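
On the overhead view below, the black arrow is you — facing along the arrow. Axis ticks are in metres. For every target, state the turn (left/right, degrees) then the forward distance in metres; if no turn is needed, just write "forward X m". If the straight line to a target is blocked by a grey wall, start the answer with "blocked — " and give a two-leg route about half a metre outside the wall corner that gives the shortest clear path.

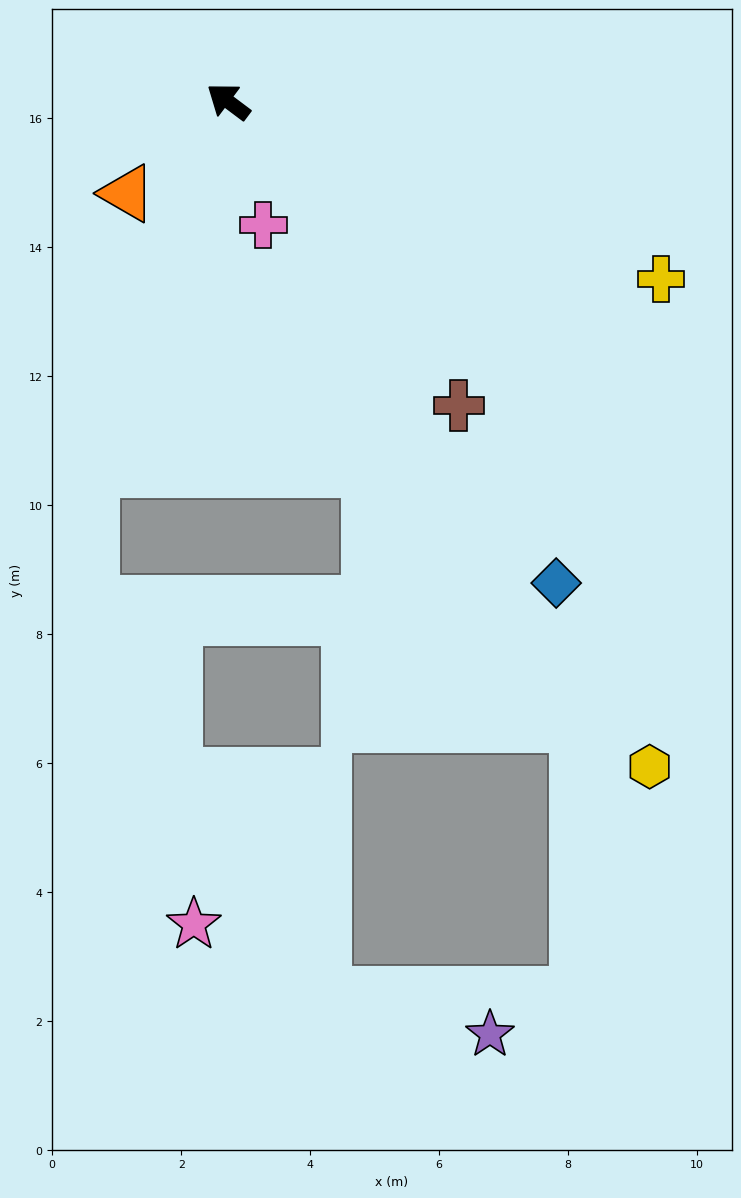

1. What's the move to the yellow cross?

turn right 165°, forward 7.2 m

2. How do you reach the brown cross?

turn left 164°, forward 5.9 m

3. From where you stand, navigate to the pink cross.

turn left 143°, forward 2.0 m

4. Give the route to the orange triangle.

turn left 79°, forward 2.1 m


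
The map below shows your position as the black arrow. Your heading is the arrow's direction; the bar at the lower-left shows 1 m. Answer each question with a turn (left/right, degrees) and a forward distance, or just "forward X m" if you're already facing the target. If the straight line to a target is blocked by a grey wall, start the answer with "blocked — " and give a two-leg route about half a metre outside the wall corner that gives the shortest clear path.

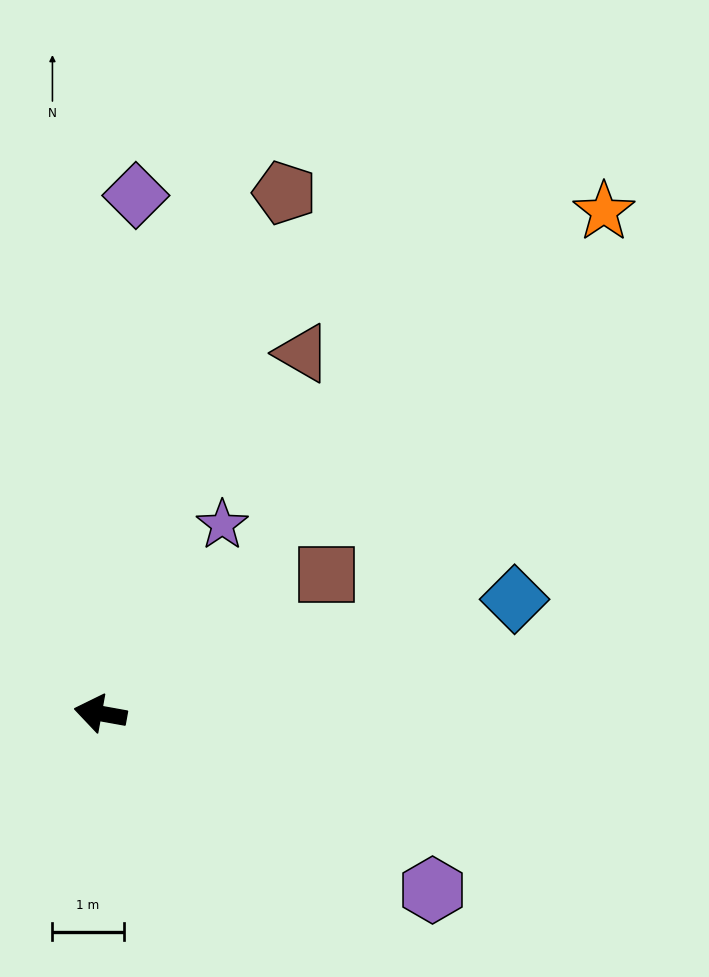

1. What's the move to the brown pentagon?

turn right 99°, forward 7.7 m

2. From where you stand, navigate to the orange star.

turn right 125°, forward 10.0 m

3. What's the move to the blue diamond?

turn right 154°, forward 6.0 m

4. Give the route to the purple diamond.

turn right 84°, forward 7.3 m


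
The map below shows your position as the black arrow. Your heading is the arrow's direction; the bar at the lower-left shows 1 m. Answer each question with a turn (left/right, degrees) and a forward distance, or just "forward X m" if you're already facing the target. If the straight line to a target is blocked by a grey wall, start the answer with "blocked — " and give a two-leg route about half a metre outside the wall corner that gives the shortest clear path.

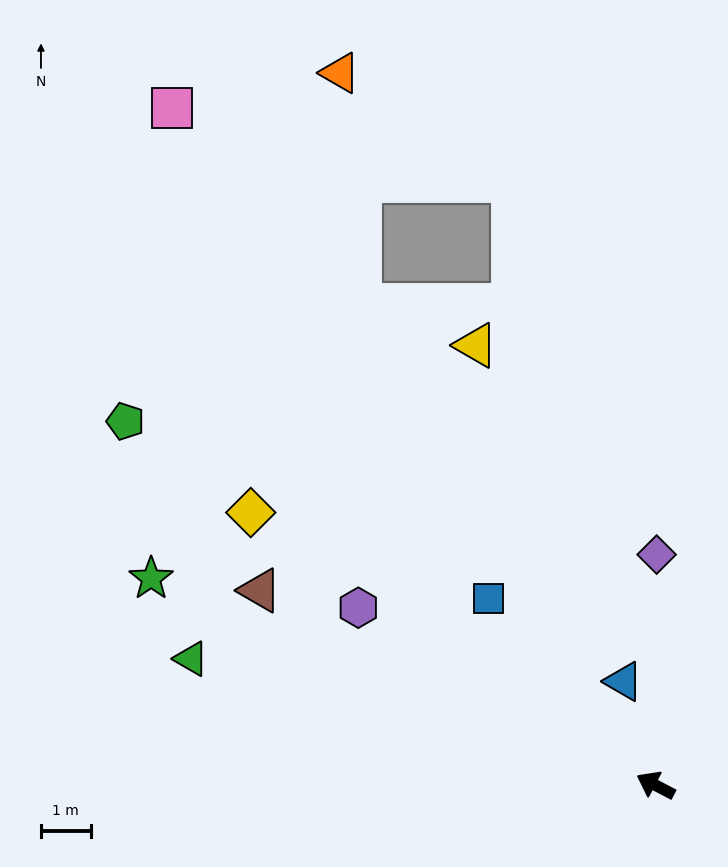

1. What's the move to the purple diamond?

turn right 63°, forward 4.6 m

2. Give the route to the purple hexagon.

turn right 3°, forward 7.0 m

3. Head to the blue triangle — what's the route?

turn right 45°, forward 2.2 m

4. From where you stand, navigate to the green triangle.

turn left 12°, forward 9.7 m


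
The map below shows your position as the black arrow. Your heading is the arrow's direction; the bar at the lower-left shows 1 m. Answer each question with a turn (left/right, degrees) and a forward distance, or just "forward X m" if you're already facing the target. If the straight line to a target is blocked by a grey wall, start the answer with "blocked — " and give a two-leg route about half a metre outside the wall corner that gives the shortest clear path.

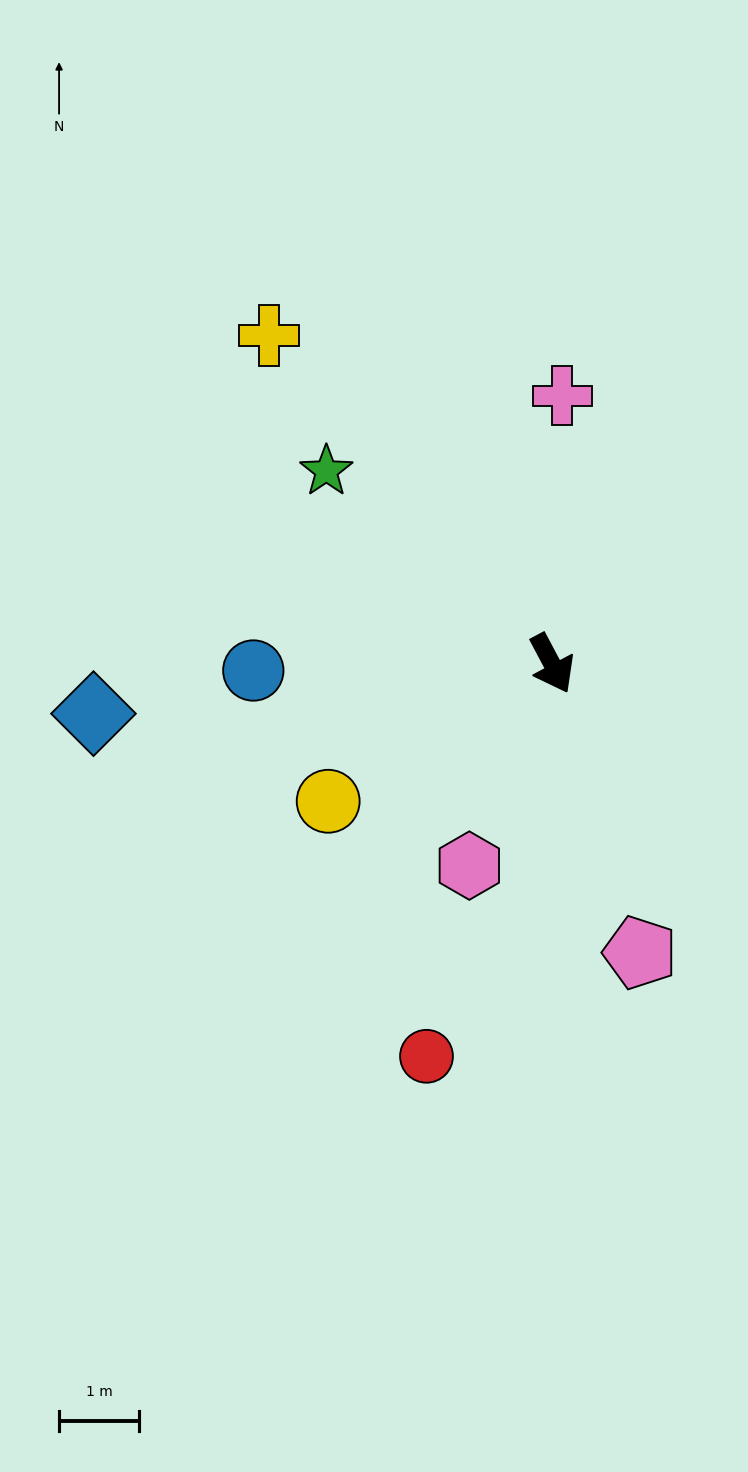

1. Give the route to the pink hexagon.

turn right 50°, forward 2.7 m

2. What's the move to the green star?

turn right 158°, forward 3.7 m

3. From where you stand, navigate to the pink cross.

turn left 150°, forward 3.4 m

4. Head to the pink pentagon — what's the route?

turn right 11°, forward 3.8 m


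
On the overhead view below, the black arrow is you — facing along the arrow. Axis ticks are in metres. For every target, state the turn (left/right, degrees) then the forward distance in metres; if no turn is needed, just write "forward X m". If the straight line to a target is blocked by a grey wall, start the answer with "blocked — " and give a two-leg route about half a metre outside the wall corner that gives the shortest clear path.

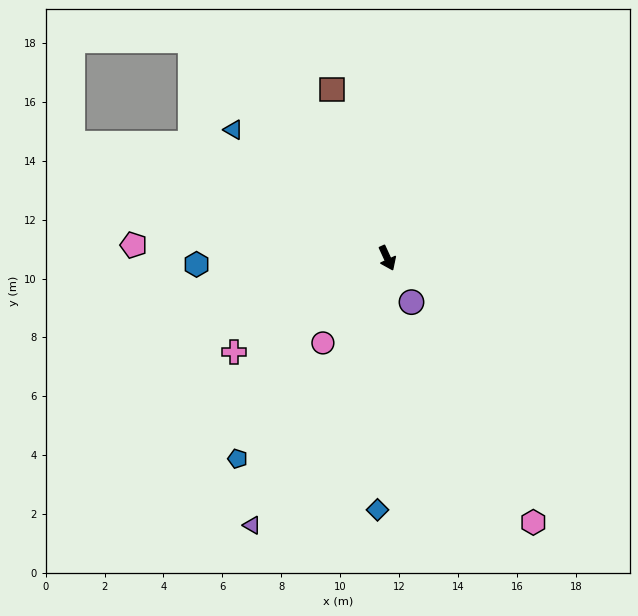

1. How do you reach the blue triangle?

turn right 155°, forward 6.8 m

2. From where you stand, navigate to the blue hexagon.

turn right 113°, forward 6.5 m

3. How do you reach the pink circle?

turn right 62°, forward 3.6 m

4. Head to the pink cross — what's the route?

turn right 83°, forward 6.1 m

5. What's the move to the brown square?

turn left 174°, forward 6.0 m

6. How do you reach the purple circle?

turn left 4°, forward 1.7 m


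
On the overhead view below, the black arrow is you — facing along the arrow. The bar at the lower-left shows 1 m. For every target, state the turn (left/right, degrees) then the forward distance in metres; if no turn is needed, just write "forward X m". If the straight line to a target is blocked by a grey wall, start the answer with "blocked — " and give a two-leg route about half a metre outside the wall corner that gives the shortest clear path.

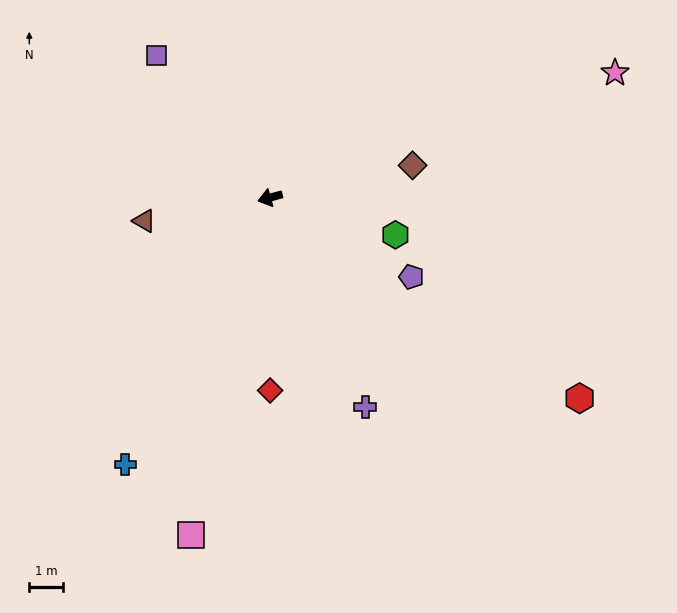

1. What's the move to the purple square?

turn right 67°, forward 5.5 m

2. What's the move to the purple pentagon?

turn left 135°, forward 4.9 m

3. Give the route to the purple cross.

turn left 99°, forward 6.9 m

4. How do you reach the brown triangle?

turn right 5°, forward 3.8 m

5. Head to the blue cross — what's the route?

turn left 46°, forward 9.1 m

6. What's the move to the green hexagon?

turn left 148°, forward 3.9 m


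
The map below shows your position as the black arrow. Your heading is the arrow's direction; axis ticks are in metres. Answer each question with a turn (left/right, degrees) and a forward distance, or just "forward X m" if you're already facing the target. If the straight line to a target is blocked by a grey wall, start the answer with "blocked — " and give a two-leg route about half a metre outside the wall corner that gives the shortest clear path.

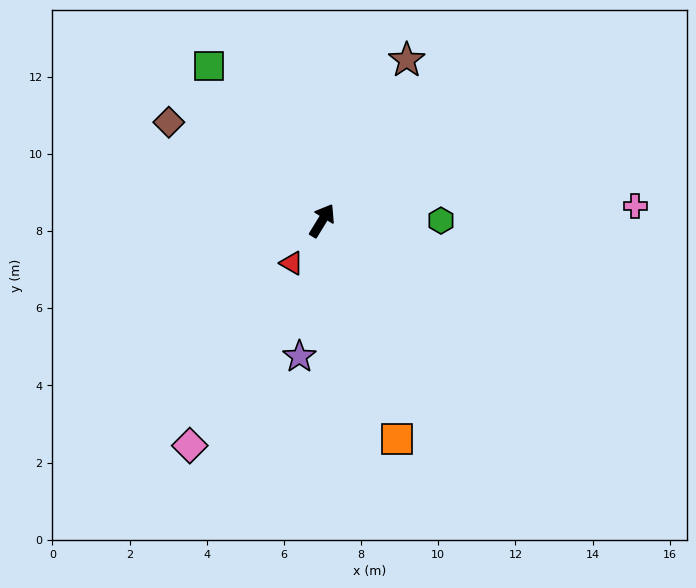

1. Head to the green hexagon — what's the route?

turn right 59°, forward 3.1 m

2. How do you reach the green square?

turn left 68°, forward 5.0 m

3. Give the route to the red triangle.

turn left 176°, forward 1.4 m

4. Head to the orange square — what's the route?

turn right 130°, forward 6.0 m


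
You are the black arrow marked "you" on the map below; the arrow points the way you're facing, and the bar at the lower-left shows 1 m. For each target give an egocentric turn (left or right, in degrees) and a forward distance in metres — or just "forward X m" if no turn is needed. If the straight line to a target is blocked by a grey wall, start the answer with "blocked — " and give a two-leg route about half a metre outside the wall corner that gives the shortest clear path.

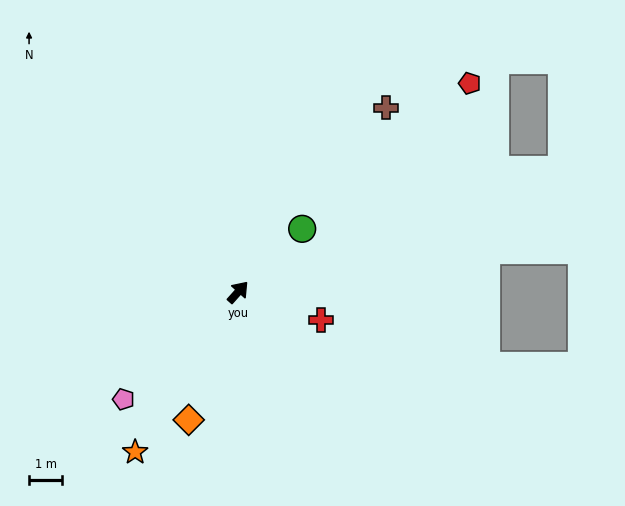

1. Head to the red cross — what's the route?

turn right 67°, forward 2.6 m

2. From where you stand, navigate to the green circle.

turn right 4°, forward 2.7 m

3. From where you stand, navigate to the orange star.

turn right 171°, forward 5.8 m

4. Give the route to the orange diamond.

turn right 159°, forward 4.1 m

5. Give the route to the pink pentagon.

turn left 175°, forward 4.7 m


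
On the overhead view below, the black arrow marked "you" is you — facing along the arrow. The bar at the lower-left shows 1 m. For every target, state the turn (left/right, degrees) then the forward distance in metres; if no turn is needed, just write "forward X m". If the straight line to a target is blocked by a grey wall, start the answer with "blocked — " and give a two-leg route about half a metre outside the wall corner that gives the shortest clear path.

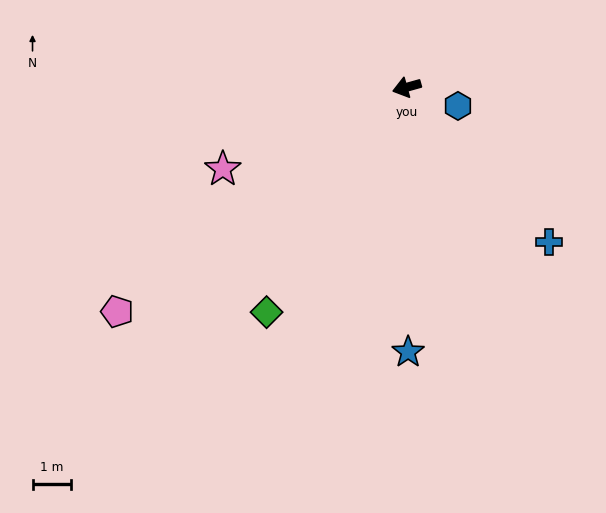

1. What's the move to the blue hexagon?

turn left 144°, forward 1.4 m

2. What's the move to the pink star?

turn left 8°, forward 5.3 m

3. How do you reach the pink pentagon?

turn left 22°, forward 9.6 m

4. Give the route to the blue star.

turn left 75°, forward 7.0 m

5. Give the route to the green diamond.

turn left 42°, forward 7.0 m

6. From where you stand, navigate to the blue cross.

turn left 117°, forward 5.5 m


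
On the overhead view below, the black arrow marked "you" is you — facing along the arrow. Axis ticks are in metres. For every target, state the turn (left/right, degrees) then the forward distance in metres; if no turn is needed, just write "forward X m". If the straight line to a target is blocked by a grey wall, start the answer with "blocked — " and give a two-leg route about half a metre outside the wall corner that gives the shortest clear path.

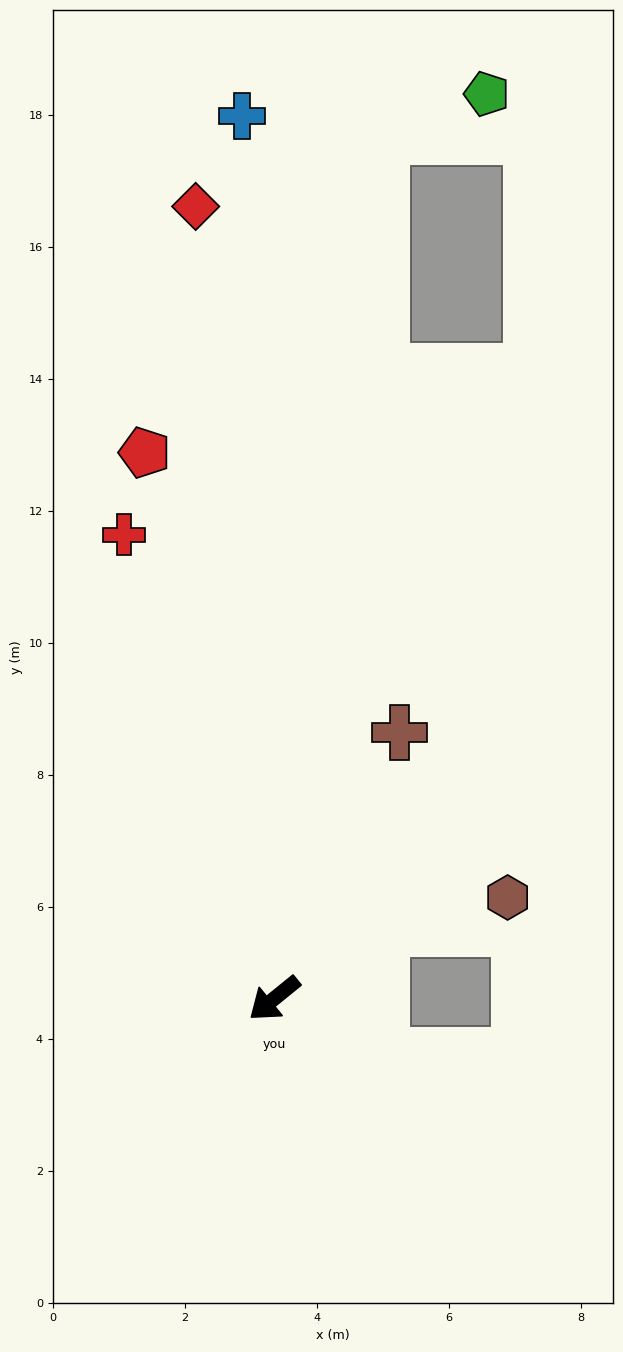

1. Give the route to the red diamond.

turn right 123°, forward 12.1 m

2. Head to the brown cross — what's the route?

turn right 154°, forward 4.5 m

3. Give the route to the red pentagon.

turn right 116°, forward 8.5 m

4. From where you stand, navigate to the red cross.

turn right 111°, forward 7.4 m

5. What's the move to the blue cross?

turn right 127°, forward 13.4 m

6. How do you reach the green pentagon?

blocked — turn right 136°, forward 13.2 m, then turn right 61°, forward 1.7 m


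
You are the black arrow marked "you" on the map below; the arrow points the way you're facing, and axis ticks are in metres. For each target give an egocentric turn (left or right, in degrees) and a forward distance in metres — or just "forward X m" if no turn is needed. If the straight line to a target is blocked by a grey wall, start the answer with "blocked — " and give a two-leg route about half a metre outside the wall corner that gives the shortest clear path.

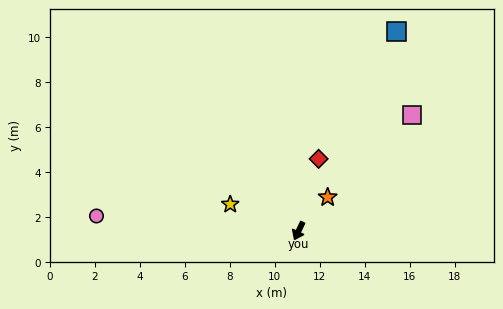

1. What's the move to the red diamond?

turn right 170°, forward 3.3 m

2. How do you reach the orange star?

turn left 165°, forward 2.0 m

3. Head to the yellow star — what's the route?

turn right 86°, forward 3.3 m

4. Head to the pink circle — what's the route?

turn right 69°, forward 9.0 m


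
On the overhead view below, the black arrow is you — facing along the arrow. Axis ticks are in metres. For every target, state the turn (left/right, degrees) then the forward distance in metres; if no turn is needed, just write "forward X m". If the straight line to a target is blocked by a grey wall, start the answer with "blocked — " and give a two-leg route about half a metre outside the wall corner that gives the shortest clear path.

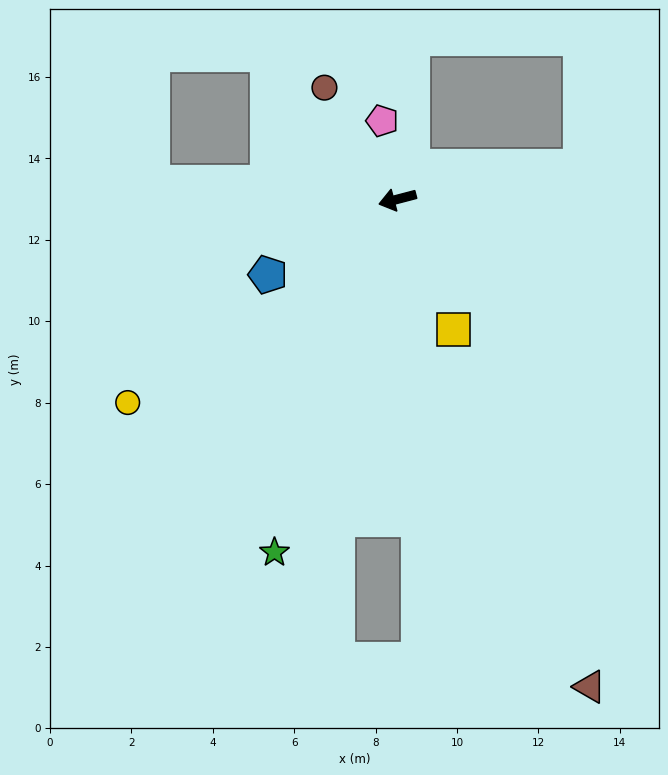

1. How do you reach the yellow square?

turn left 98°, forward 3.5 m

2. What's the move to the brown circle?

turn right 71°, forward 3.3 m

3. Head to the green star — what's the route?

turn left 56°, forward 9.2 m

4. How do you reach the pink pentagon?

turn right 94°, forward 2.0 m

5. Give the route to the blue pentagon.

turn left 16°, forward 3.7 m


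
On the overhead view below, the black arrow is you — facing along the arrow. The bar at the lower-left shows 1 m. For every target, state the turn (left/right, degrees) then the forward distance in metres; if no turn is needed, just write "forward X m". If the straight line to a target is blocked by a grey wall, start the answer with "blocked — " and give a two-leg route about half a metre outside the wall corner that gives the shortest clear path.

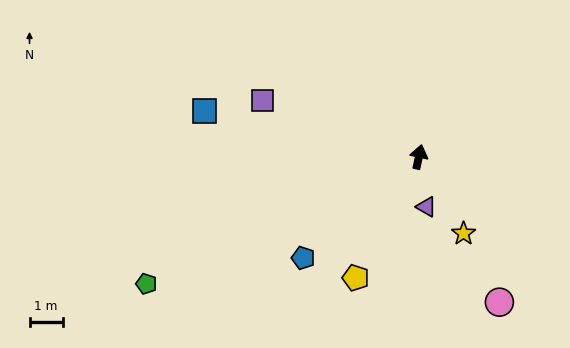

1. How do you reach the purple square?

turn left 82°, forward 5.0 m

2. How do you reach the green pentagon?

turn left 127°, forward 9.1 m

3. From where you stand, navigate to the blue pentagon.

turn left 143°, forward 4.6 m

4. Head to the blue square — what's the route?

turn left 90°, forward 6.6 m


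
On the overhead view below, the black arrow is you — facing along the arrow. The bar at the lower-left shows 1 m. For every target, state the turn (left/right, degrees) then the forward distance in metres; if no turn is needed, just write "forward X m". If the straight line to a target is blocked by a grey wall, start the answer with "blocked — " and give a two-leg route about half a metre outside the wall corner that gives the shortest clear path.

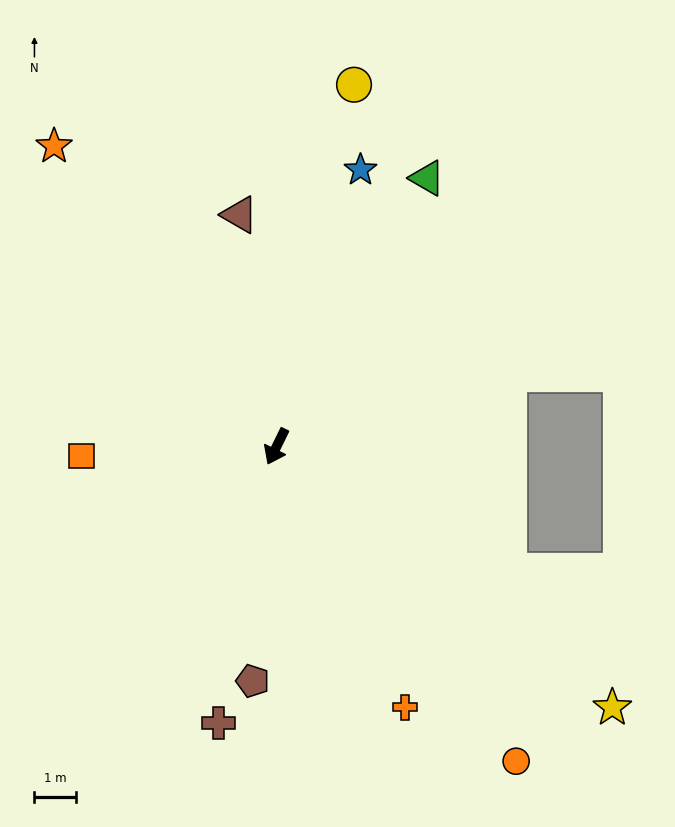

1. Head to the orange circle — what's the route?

turn left 63°, forward 9.4 m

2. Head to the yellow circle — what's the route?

turn right 166°, forward 8.8 m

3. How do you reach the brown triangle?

turn right 145°, forward 5.6 m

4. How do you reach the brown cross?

turn left 14°, forward 6.7 m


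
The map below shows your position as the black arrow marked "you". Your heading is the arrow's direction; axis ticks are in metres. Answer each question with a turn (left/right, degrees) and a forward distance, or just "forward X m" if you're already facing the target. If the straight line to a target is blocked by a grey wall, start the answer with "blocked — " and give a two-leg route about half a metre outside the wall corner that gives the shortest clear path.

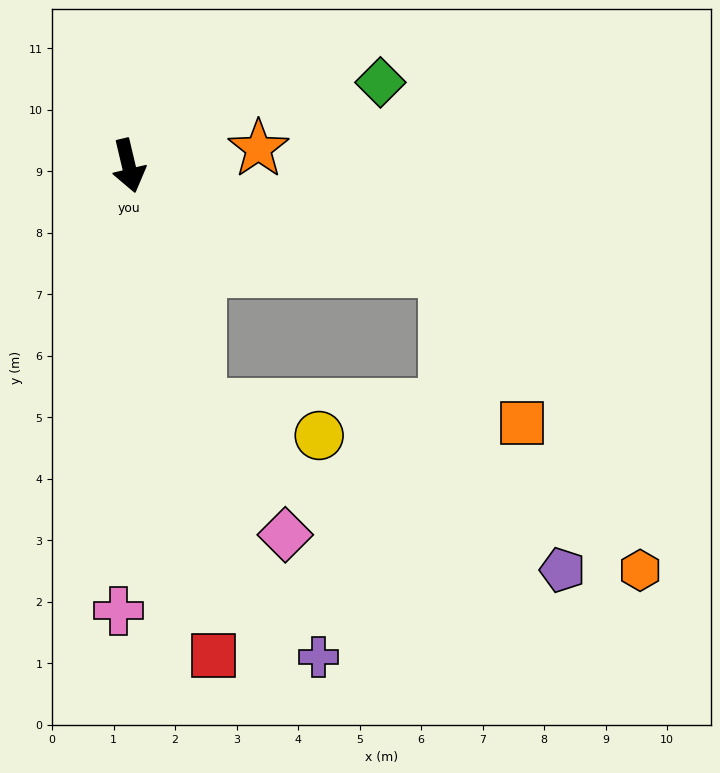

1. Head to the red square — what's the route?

turn right 4°, forward 8.1 m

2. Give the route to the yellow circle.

blocked — turn left 3°, forward 4.0 m, then turn left 59°, forward 2.0 m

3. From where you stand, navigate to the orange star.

turn left 84°, forward 2.1 m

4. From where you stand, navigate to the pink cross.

turn right 15°, forward 7.2 m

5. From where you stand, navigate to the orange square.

blocked — turn left 58°, forward 5.4 m, then turn right 44°, forward 2.8 m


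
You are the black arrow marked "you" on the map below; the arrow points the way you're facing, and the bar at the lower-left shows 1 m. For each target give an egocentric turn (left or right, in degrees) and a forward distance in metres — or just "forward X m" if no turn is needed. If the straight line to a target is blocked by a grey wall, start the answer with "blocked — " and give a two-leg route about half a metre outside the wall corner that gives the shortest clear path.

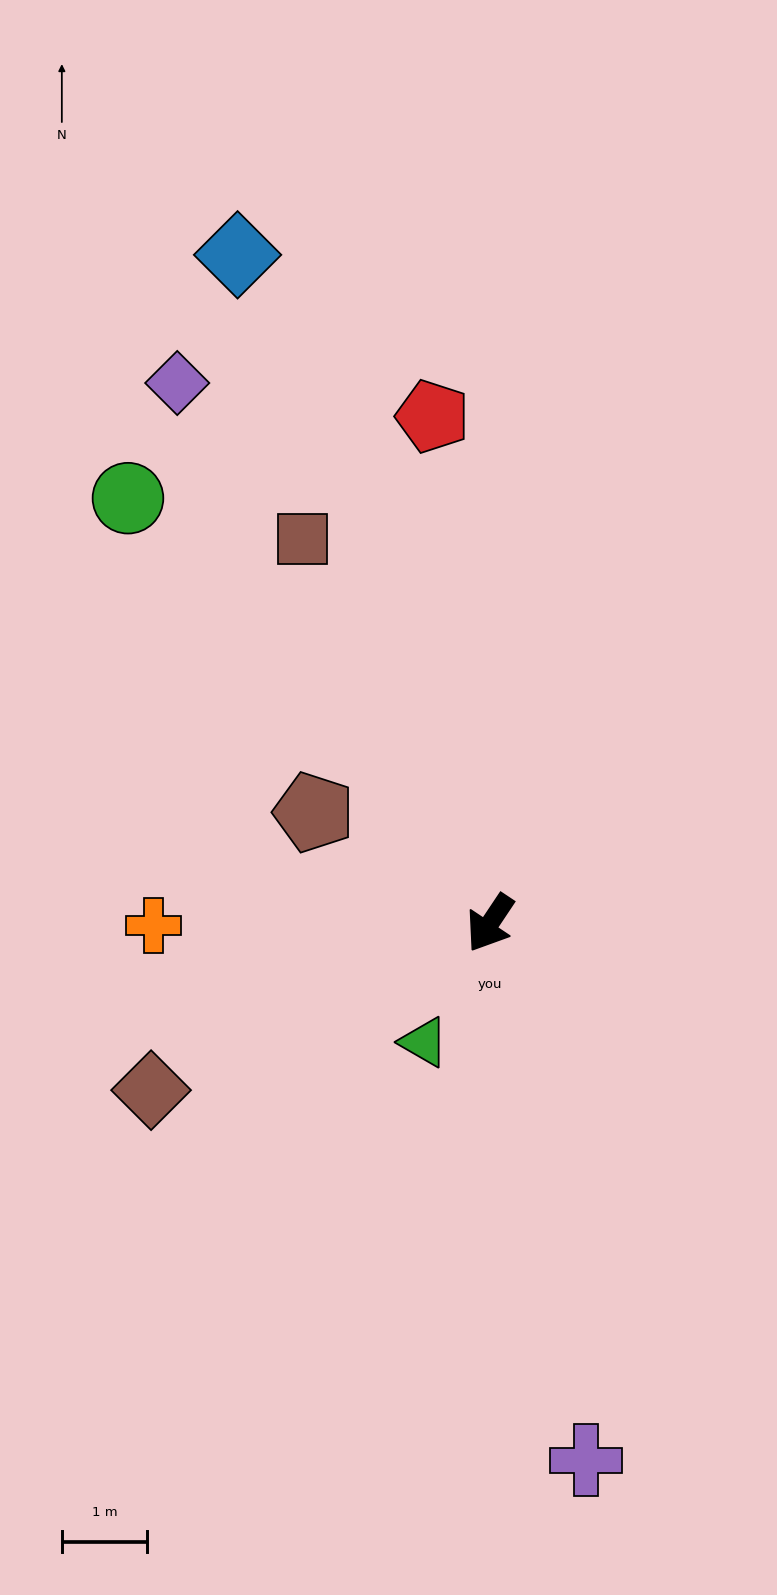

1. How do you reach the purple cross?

turn left 44°, forward 6.4 m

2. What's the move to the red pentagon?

turn right 140°, forward 6.0 m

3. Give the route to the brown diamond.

turn right 30°, forward 4.4 m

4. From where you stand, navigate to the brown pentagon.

turn right 88°, forward 2.4 m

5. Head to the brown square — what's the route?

turn right 120°, forward 5.0 m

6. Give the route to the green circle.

turn right 106°, forward 6.5 m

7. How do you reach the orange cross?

turn right 56°, forward 3.9 m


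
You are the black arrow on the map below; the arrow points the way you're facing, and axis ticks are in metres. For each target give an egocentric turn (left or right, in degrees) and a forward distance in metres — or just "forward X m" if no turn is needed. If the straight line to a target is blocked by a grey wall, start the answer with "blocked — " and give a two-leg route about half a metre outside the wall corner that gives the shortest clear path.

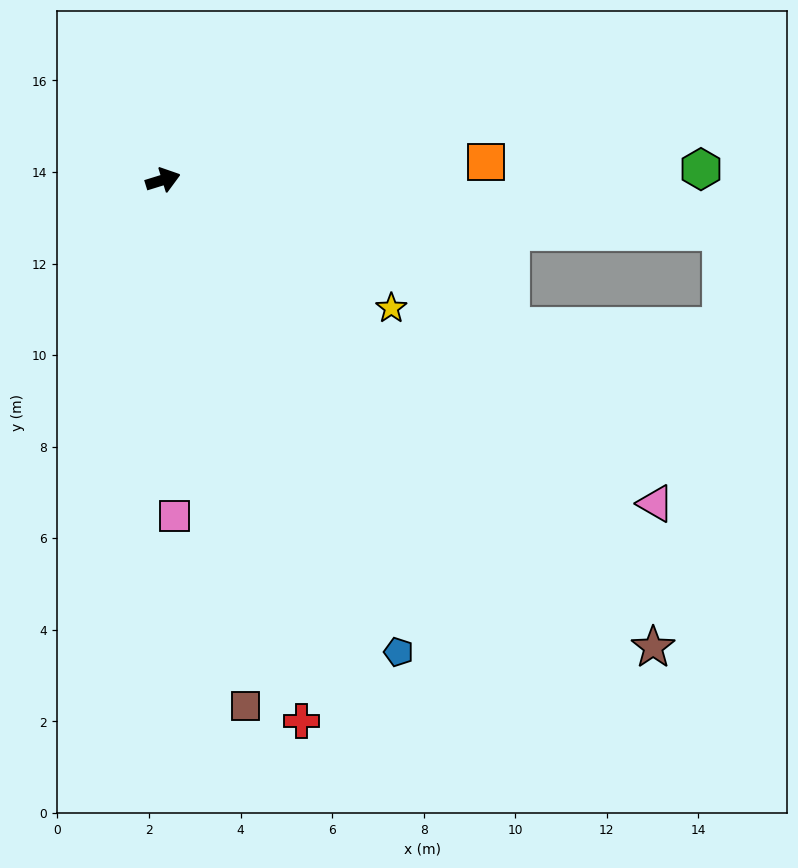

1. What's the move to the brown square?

turn right 98°, forward 11.6 m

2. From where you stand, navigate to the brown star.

turn right 61°, forward 14.8 m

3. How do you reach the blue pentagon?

turn right 81°, forward 11.5 m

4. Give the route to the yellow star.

turn right 47°, forward 5.7 m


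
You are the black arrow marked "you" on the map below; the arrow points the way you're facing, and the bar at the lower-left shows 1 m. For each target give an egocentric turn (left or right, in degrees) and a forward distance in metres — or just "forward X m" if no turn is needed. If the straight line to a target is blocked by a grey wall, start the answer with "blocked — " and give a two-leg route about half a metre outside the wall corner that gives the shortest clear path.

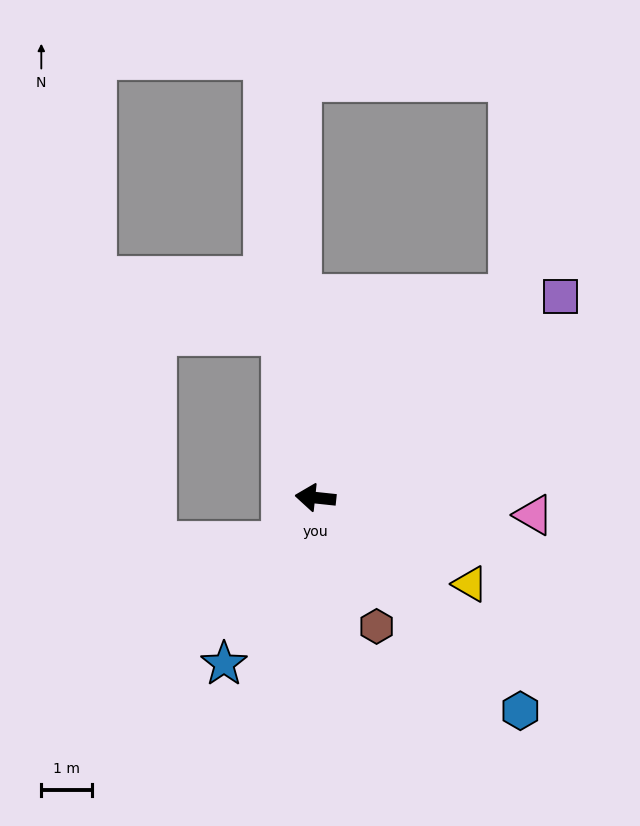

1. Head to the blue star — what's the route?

turn left 67°, forward 3.8 m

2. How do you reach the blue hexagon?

turn left 140°, forward 5.9 m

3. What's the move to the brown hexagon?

turn left 121°, forward 2.8 m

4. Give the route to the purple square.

turn right 135°, forward 6.3 m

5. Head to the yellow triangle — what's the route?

turn left 157°, forward 3.5 m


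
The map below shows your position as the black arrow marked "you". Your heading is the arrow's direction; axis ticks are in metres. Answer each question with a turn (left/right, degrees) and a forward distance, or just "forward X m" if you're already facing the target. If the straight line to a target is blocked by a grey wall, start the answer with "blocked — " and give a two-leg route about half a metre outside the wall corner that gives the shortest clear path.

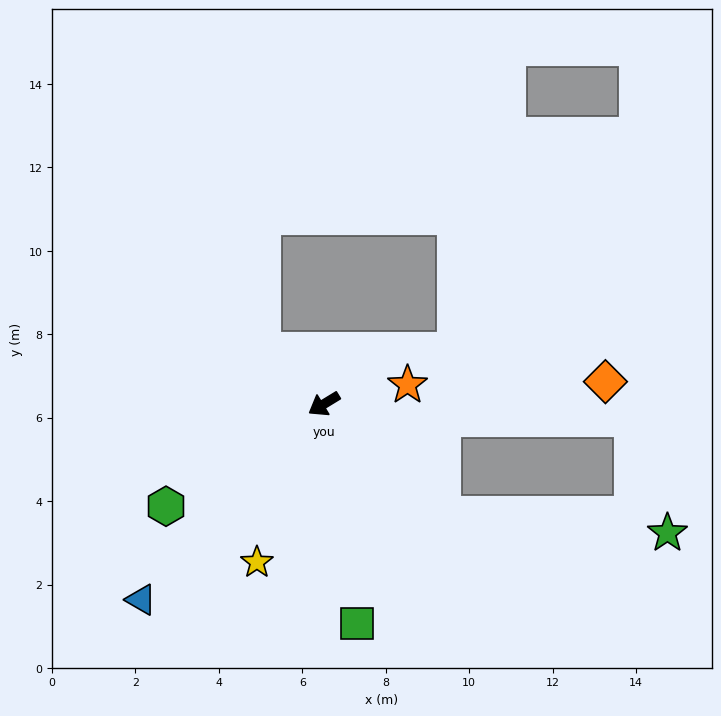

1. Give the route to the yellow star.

turn left 36°, forward 4.1 m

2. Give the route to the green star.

blocked — turn left 106°, forward 3.9 m, then turn left 38°, forward 5.4 m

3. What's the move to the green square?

turn left 67°, forward 5.3 m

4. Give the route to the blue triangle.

turn left 16°, forward 6.4 m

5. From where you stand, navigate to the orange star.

turn left 162°, forward 2.1 m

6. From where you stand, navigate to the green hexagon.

forward 4.5 m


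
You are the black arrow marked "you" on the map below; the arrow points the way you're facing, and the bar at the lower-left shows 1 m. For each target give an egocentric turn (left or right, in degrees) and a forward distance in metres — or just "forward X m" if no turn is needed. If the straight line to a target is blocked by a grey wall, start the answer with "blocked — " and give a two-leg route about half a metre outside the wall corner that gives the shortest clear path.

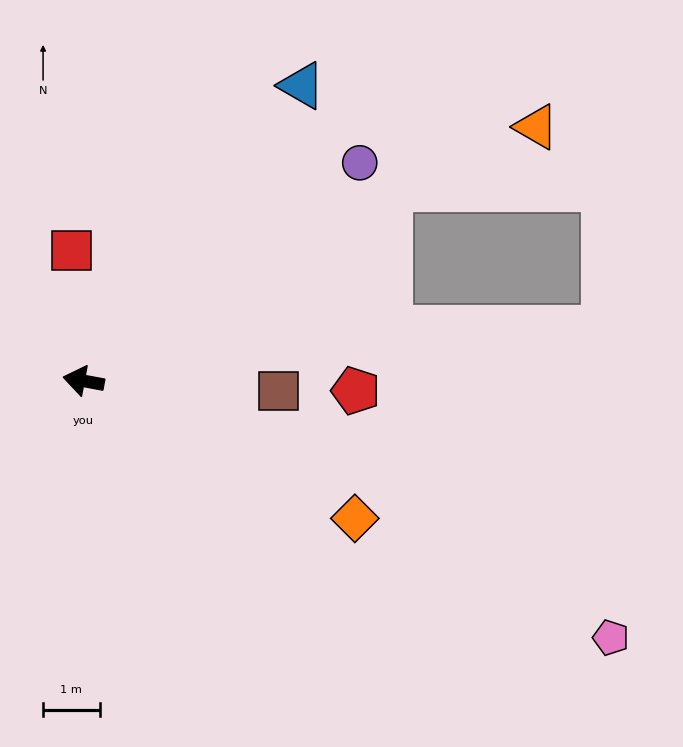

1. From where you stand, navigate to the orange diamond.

turn left 164°, forward 5.4 m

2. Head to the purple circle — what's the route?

turn right 131°, forward 6.2 m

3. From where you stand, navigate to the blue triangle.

turn right 116°, forward 6.5 m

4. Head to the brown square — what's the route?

turn right 173°, forward 3.5 m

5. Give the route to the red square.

turn right 74°, forward 2.3 m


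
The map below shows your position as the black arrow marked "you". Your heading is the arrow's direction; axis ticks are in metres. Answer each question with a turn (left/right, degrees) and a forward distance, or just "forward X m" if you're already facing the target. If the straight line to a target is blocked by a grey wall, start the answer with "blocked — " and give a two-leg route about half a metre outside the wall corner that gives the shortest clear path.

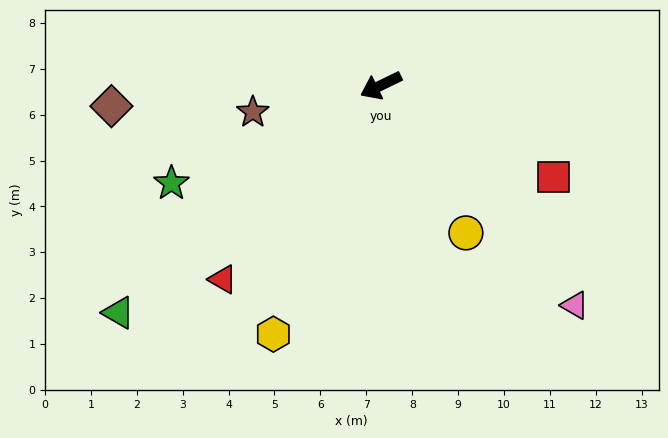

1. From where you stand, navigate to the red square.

turn left 126°, forward 4.3 m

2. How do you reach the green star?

forward 5.0 m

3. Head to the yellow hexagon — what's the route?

turn left 41°, forward 5.9 m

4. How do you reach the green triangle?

turn left 15°, forward 7.6 m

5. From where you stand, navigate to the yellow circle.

turn left 94°, forward 3.7 m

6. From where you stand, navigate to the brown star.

turn right 14°, forward 2.8 m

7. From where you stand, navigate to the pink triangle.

turn left 105°, forward 6.4 m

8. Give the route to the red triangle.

turn left 25°, forward 5.5 m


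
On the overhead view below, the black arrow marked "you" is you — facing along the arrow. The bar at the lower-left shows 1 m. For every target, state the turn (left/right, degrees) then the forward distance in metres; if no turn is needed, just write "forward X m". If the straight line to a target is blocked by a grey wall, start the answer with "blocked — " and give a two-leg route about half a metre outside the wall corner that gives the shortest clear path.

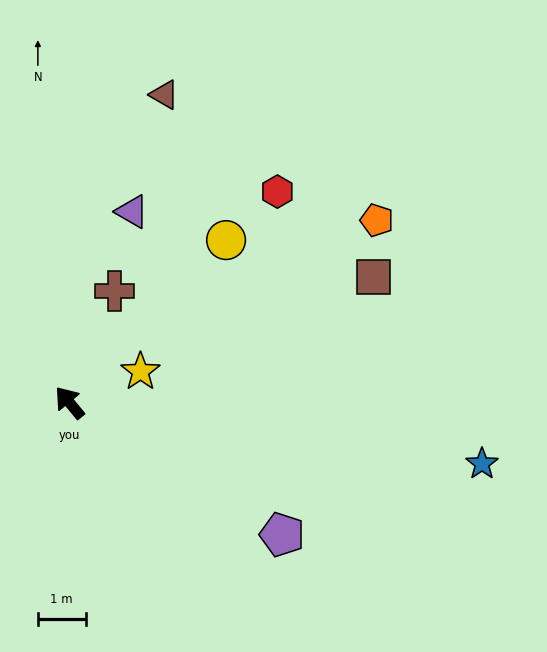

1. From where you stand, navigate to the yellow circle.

turn right 83°, forward 4.7 m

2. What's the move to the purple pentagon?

turn right 161°, forward 5.3 m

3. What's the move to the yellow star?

turn right 106°, forward 1.6 m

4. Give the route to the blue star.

turn right 138°, forward 8.7 m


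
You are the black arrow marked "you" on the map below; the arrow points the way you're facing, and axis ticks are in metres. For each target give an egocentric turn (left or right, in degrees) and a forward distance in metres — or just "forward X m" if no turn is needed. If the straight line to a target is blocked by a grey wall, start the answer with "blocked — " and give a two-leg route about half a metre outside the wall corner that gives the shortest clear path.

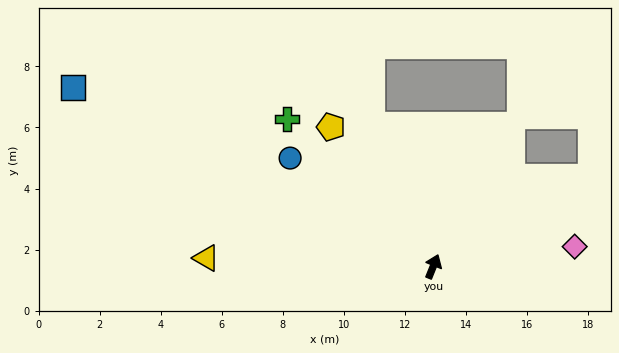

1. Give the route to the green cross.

turn left 67°, forward 6.8 m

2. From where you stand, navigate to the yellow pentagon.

turn left 58°, forward 5.7 m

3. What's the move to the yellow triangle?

turn left 110°, forward 7.4 m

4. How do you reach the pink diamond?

turn right 60°, forward 4.7 m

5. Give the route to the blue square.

turn left 86°, forward 13.2 m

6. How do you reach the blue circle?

turn left 75°, forward 5.9 m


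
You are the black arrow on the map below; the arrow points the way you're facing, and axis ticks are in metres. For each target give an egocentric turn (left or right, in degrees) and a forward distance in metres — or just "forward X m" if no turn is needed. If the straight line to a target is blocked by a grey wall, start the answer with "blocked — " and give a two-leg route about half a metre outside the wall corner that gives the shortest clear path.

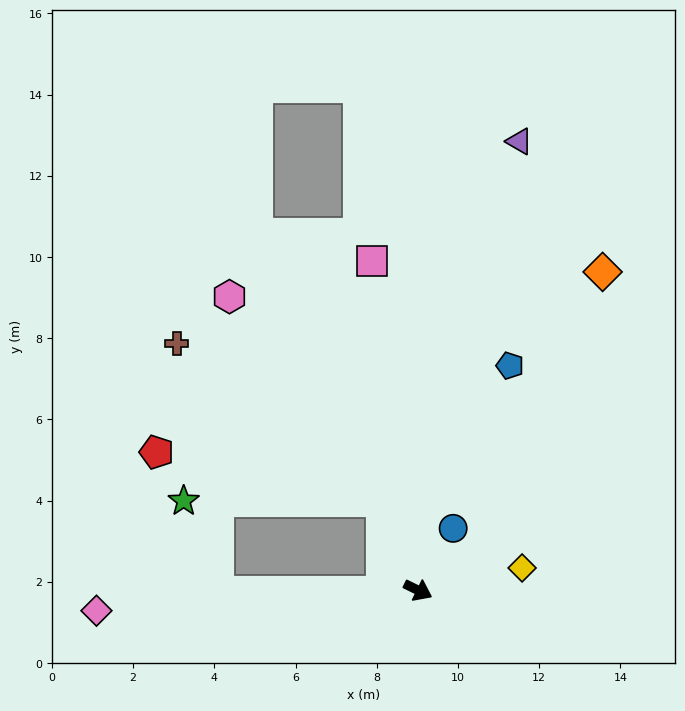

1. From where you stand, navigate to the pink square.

turn left 124°, forward 8.2 m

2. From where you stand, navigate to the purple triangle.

turn left 103°, forward 11.3 m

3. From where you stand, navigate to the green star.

blocked — turn left 137°, forward 2.4 m, then turn left 70°, forward 4.9 m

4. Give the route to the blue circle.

turn left 87°, forward 1.8 m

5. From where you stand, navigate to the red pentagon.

blocked — turn left 137°, forward 2.4 m, then turn left 57°, forward 5.7 m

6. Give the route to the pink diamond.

turn right 150°, forward 7.9 m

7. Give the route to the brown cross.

blocked — turn left 137°, forward 2.4 m, then turn left 32°, forward 6.4 m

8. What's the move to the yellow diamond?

turn left 38°, forward 2.6 m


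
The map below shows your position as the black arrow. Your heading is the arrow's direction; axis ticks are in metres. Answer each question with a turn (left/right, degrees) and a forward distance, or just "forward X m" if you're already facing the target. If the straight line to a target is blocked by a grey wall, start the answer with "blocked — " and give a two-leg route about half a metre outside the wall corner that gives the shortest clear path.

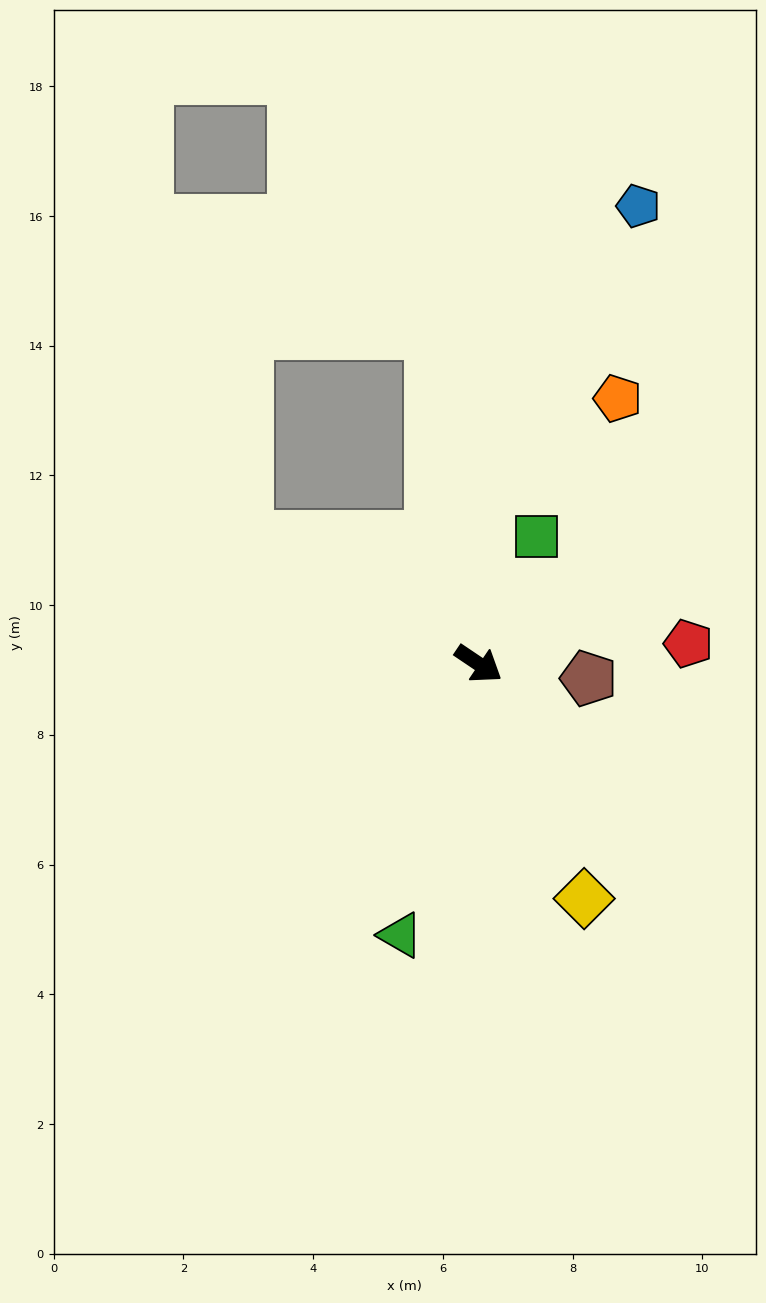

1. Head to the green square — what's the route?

turn left 100°, forward 2.2 m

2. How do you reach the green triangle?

turn right 72°, forward 4.4 m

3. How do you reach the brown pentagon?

turn left 26°, forward 1.7 m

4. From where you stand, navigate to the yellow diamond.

turn right 32°, forward 4.0 m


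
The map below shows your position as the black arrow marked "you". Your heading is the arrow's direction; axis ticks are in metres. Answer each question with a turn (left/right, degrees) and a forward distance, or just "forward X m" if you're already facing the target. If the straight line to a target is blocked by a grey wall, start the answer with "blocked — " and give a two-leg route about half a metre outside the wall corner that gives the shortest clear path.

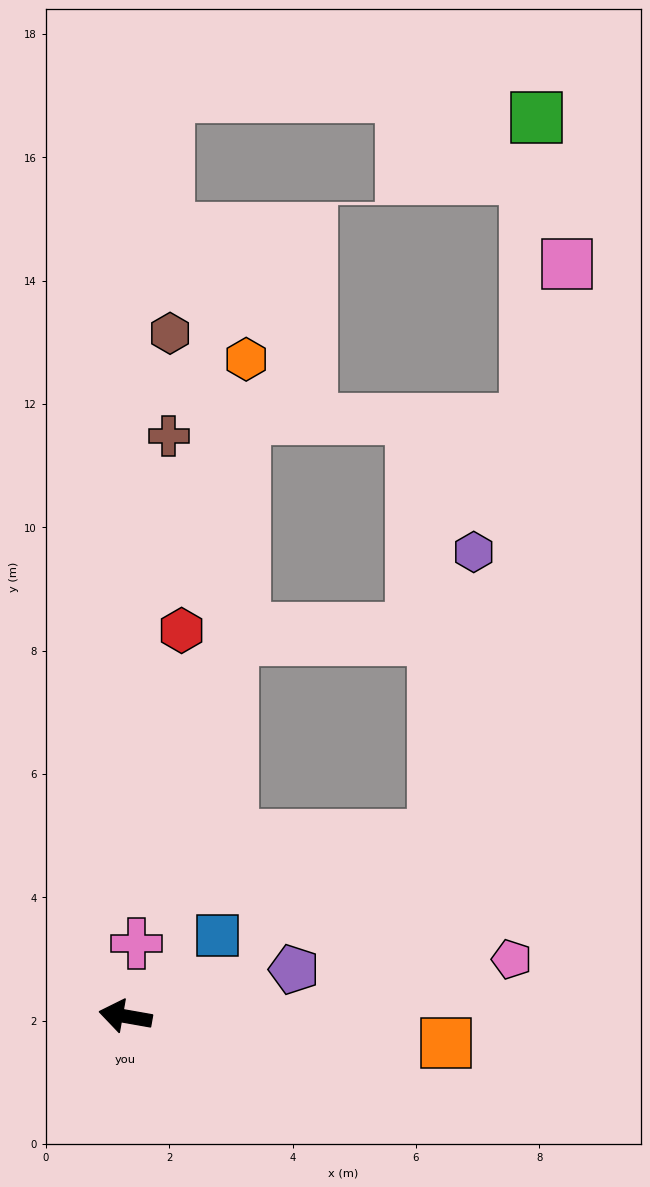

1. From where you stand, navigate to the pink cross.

turn right 89°, forward 1.2 m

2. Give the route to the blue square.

turn right 129°, forward 2.0 m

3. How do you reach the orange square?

turn right 175°, forward 5.2 m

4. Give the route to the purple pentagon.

turn right 154°, forward 2.8 m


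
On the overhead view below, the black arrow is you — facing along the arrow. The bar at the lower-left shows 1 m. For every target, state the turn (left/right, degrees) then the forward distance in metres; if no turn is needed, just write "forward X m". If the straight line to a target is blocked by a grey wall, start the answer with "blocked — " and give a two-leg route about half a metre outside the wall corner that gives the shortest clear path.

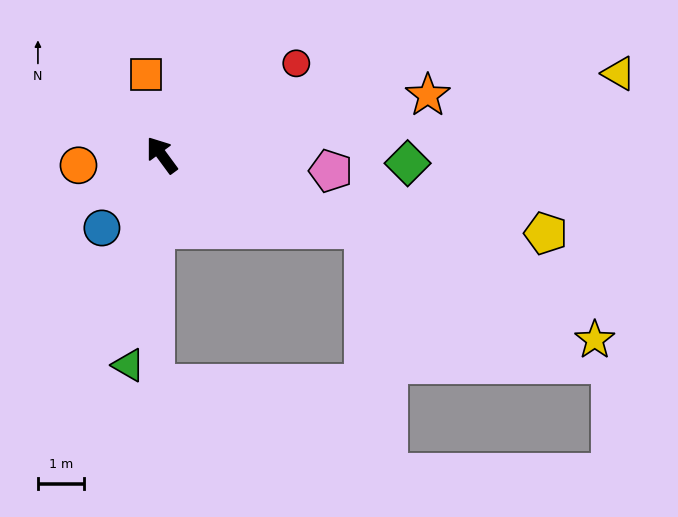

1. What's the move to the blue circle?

turn left 104°, forward 2.0 m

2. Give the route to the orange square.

turn right 25°, forward 1.8 m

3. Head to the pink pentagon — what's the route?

turn right 132°, forward 3.7 m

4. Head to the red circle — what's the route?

turn right 92°, forward 3.5 m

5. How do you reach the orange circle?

turn left 61°, forward 1.8 m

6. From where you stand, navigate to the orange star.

turn right 114°, forward 5.9 m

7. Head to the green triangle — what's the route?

turn left 135°, forward 4.6 m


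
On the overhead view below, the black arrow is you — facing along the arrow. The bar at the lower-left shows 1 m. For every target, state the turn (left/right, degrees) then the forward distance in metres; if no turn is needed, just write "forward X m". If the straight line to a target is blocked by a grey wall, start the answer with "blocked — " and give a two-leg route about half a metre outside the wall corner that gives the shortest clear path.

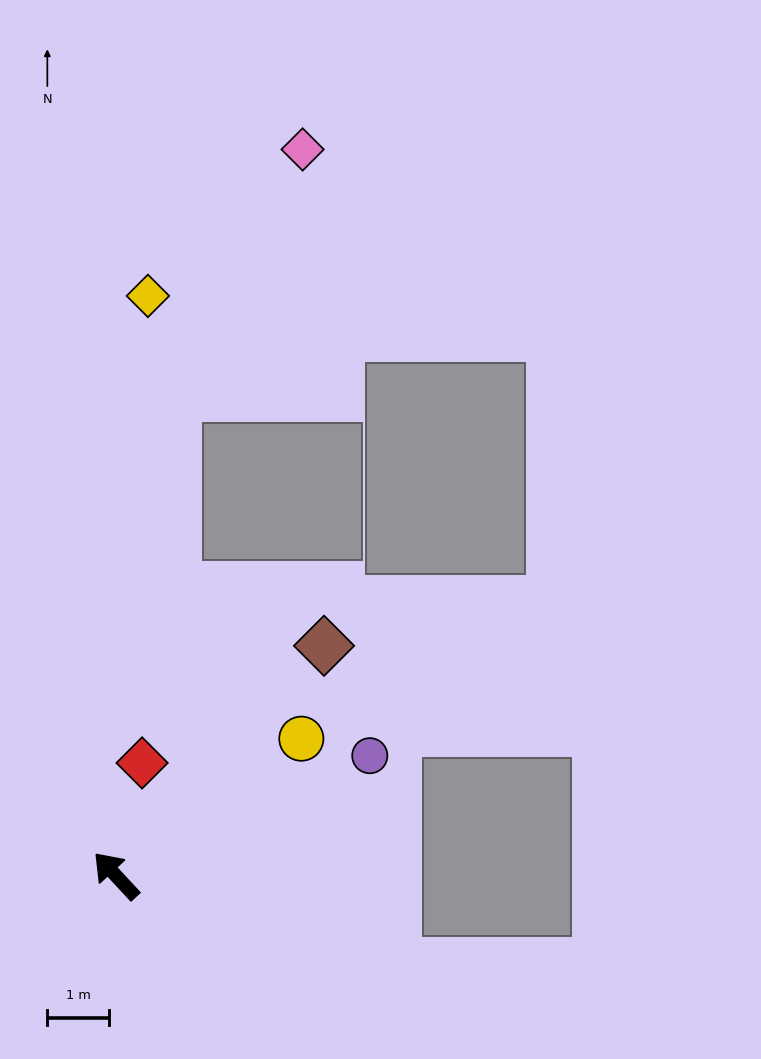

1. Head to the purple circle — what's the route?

turn right 108°, forward 4.6 m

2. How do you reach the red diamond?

turn right 56°, forward 1.9 m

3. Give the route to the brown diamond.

turn right 85°, forward 5.0 m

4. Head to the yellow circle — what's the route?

turn right 96°, forward 3.7 m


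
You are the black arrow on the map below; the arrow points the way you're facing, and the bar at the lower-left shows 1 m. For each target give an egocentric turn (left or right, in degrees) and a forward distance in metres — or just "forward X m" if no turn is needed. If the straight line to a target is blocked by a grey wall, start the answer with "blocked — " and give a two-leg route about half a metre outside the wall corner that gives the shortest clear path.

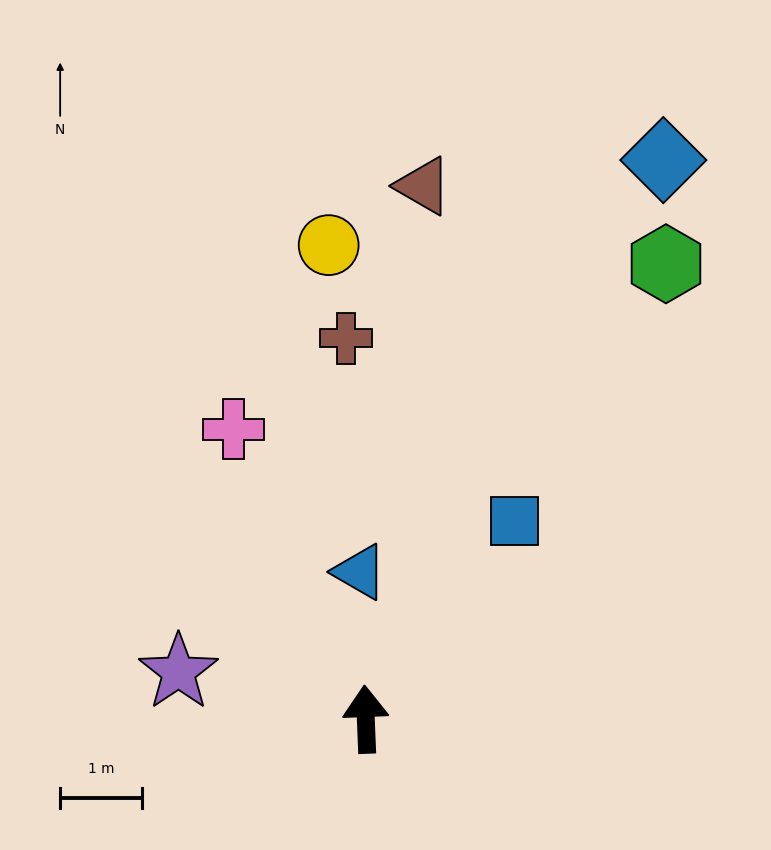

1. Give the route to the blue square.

turn right 39°, forward 3.0 m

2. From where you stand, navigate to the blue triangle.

forward 1.8 m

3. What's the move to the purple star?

turn left 74°, forward 2.4 m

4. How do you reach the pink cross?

turn left 22°, forward 3.9 m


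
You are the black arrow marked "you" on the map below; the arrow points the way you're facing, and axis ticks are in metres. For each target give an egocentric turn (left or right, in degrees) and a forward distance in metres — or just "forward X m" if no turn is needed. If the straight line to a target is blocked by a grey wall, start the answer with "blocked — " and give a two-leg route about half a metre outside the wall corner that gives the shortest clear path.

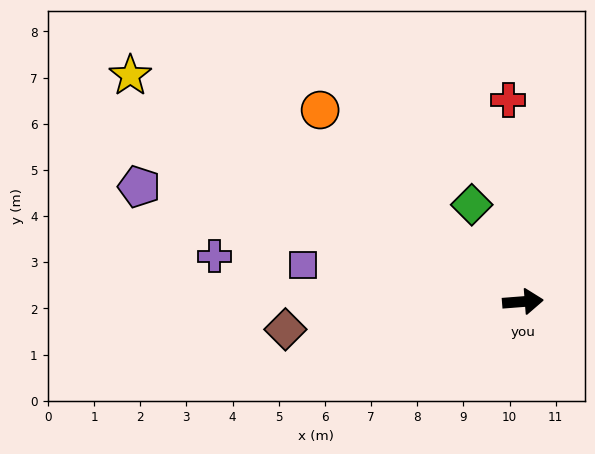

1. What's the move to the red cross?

turn left 90°, forward 4.4 m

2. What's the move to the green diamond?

turn left 113°, forward 2.4 m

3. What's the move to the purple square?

turn left 166°, forward 4.8 m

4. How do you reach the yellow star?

turn left 146°, forward 9.8 m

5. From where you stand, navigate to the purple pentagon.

turn left 159°, forward 8.7 m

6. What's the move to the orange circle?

turn left 132°, forward 6.0 m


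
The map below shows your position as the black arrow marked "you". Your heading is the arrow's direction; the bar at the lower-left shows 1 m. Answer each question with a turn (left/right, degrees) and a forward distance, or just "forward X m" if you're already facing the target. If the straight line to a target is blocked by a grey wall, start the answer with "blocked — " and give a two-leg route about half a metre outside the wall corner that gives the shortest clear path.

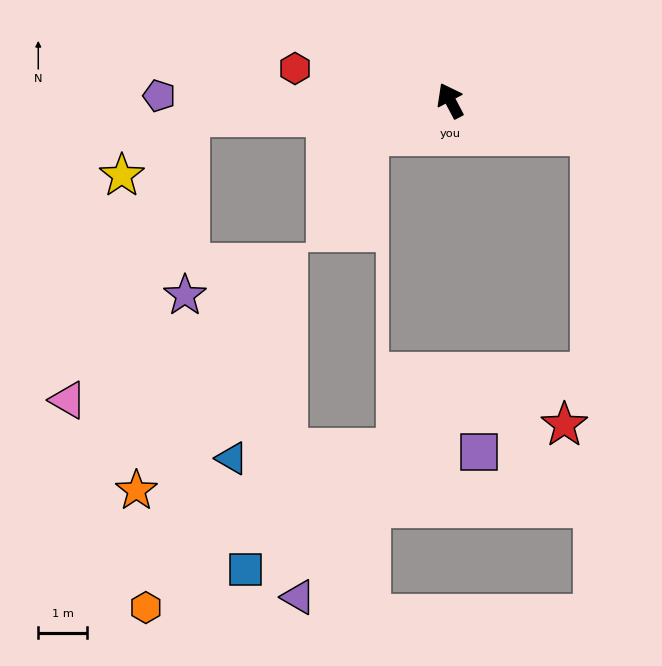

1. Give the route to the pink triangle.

blocked — turn left 66°, forward 5.4 m, then turn left 63°, forward 6.3 m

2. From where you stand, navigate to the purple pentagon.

turn left 61°, forward 6.0 m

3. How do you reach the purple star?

blocked — turn left 66°, forward 5.4 m, then turn left 85°, forward 3.7 m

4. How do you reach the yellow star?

blocked — turn left 66°, forward 5.4 m, then turn left 38°, forward 1.8 m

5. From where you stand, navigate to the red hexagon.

turn left 51°, forward 3.3 m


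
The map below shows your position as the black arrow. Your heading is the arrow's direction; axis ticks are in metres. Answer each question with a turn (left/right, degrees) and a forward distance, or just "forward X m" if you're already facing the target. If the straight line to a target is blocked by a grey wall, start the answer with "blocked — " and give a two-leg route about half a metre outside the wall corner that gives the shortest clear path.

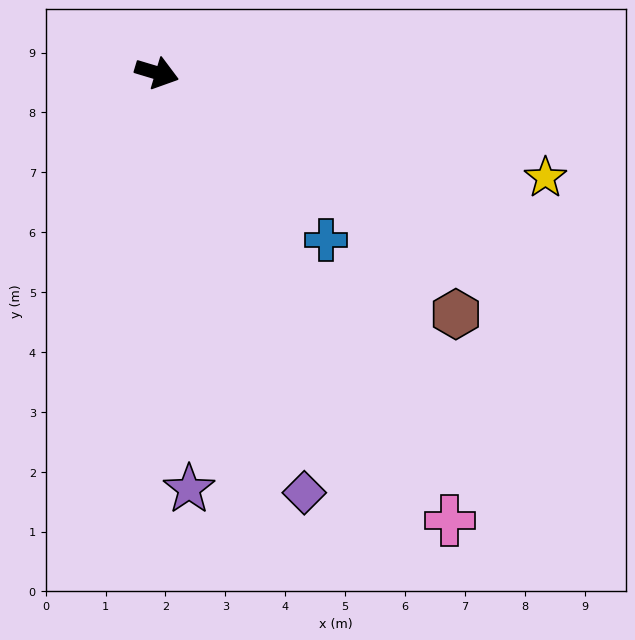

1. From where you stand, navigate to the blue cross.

turn right 28°, forward 4.0 m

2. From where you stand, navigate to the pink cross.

turn right 40°, forward 8.9 m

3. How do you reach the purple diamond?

turn right 54°, forward 7.4 m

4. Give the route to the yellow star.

forward 6.7 m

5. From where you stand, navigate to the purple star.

turn right 69°, forward 7.0 m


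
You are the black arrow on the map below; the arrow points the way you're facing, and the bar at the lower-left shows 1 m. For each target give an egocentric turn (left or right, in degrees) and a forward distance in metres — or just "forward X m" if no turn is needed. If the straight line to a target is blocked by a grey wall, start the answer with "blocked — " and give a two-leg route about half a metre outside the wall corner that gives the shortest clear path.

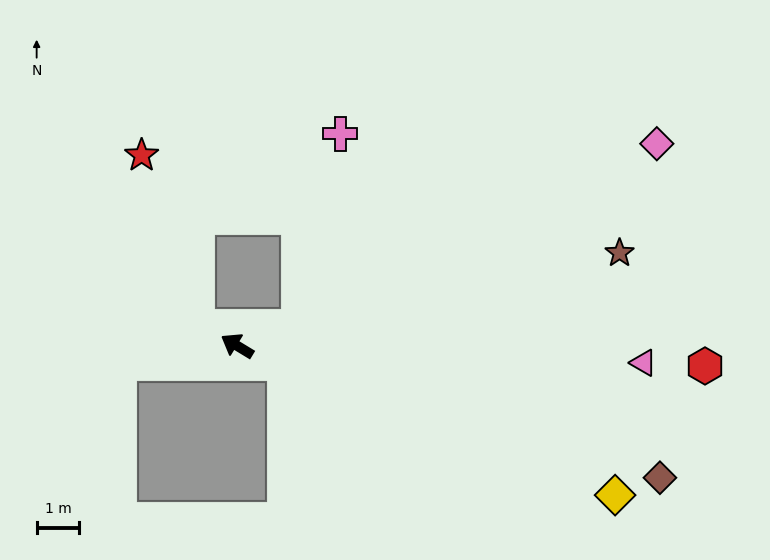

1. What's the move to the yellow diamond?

turn right 170°, forward 9.5 m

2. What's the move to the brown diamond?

turn right 166°, forward 10.4 m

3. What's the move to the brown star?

turn right 135°, forward 9.2 m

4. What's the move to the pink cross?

blocked — turn right 132°, forward 1.5 m, then turn left 61°, forward 4.6 m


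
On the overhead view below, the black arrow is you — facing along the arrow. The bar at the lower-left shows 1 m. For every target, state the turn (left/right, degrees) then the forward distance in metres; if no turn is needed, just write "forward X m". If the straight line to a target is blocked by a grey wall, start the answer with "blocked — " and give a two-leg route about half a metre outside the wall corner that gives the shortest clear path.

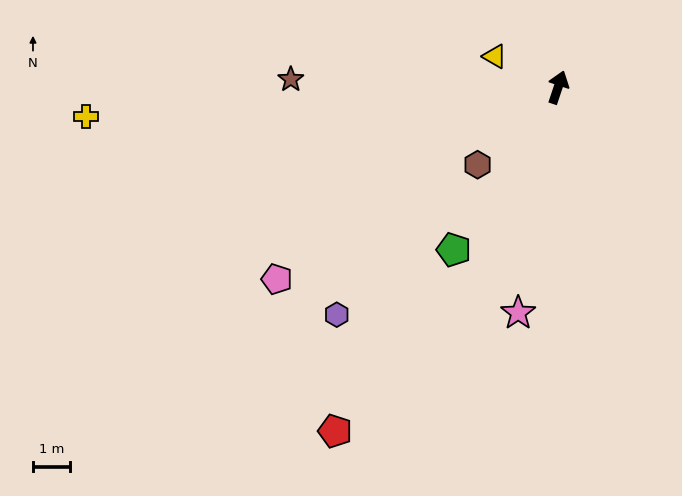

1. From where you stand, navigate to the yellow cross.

turn left 112°, forward 12.6 m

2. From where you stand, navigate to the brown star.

turn left 107°, forward 7.1 m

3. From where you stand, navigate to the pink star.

turn right 172°, forward 6.1 m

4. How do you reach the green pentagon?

turn left 166°, forward 5.2 m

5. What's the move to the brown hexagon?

turn left 152°, forward 3.0 m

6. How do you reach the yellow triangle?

turn left 83°, forward 1.9 m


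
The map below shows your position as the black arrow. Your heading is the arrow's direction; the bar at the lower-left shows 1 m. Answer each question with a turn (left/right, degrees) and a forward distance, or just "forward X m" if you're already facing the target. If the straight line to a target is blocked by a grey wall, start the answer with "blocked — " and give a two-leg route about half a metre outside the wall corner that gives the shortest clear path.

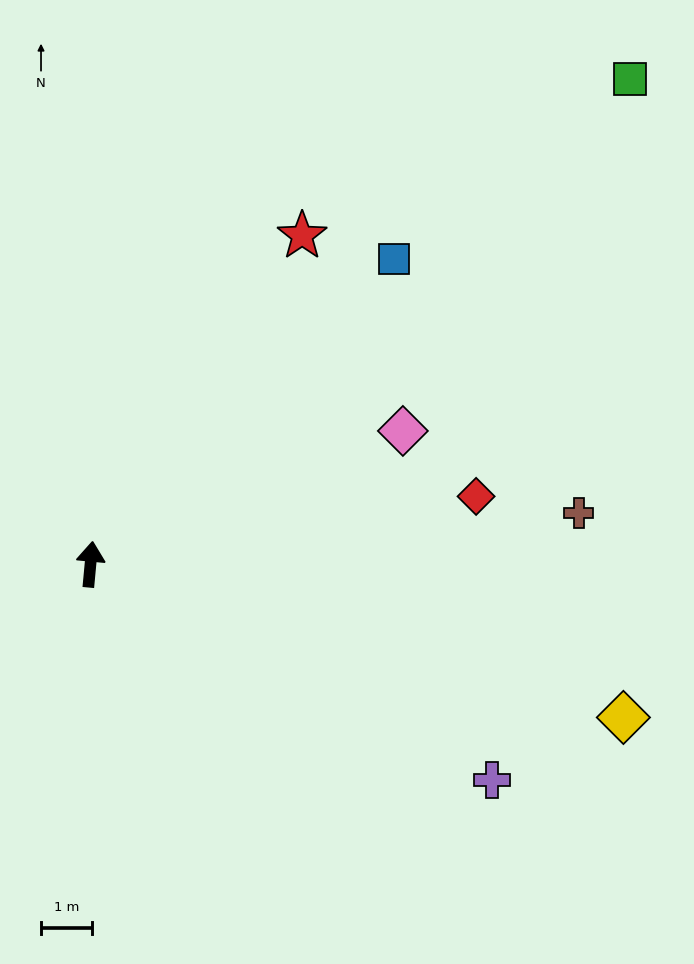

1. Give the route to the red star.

turn right 27°, forward 7.7 m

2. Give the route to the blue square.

turn right 40°, forward 8.5 m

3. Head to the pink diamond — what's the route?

turn right 62°, forward 6.7 m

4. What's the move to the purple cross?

turn right 113°, forward 9.0 m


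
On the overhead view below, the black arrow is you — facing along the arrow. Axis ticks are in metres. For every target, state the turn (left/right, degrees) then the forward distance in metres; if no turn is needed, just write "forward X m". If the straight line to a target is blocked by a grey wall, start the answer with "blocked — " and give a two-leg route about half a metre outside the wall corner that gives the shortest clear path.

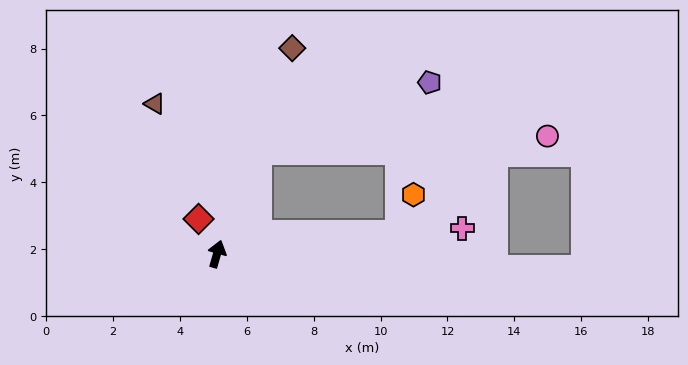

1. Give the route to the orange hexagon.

blocked — turn right 68°, forward 5.5 m, then turn left 64°, forward 1.3 m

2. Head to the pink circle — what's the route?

blocked — turn right 5°, forward 3.3 m, then turn right 66°, forward 8.7 m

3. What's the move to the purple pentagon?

blocked — turn right 5°, forward 3.3 m, then turn right 47°, forward 5.5 m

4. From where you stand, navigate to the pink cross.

turn right 68°, forward 7.4 m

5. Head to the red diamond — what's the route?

turn left 44°, forward 1.2 m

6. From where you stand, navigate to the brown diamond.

turn right 4°, forward 6.6 m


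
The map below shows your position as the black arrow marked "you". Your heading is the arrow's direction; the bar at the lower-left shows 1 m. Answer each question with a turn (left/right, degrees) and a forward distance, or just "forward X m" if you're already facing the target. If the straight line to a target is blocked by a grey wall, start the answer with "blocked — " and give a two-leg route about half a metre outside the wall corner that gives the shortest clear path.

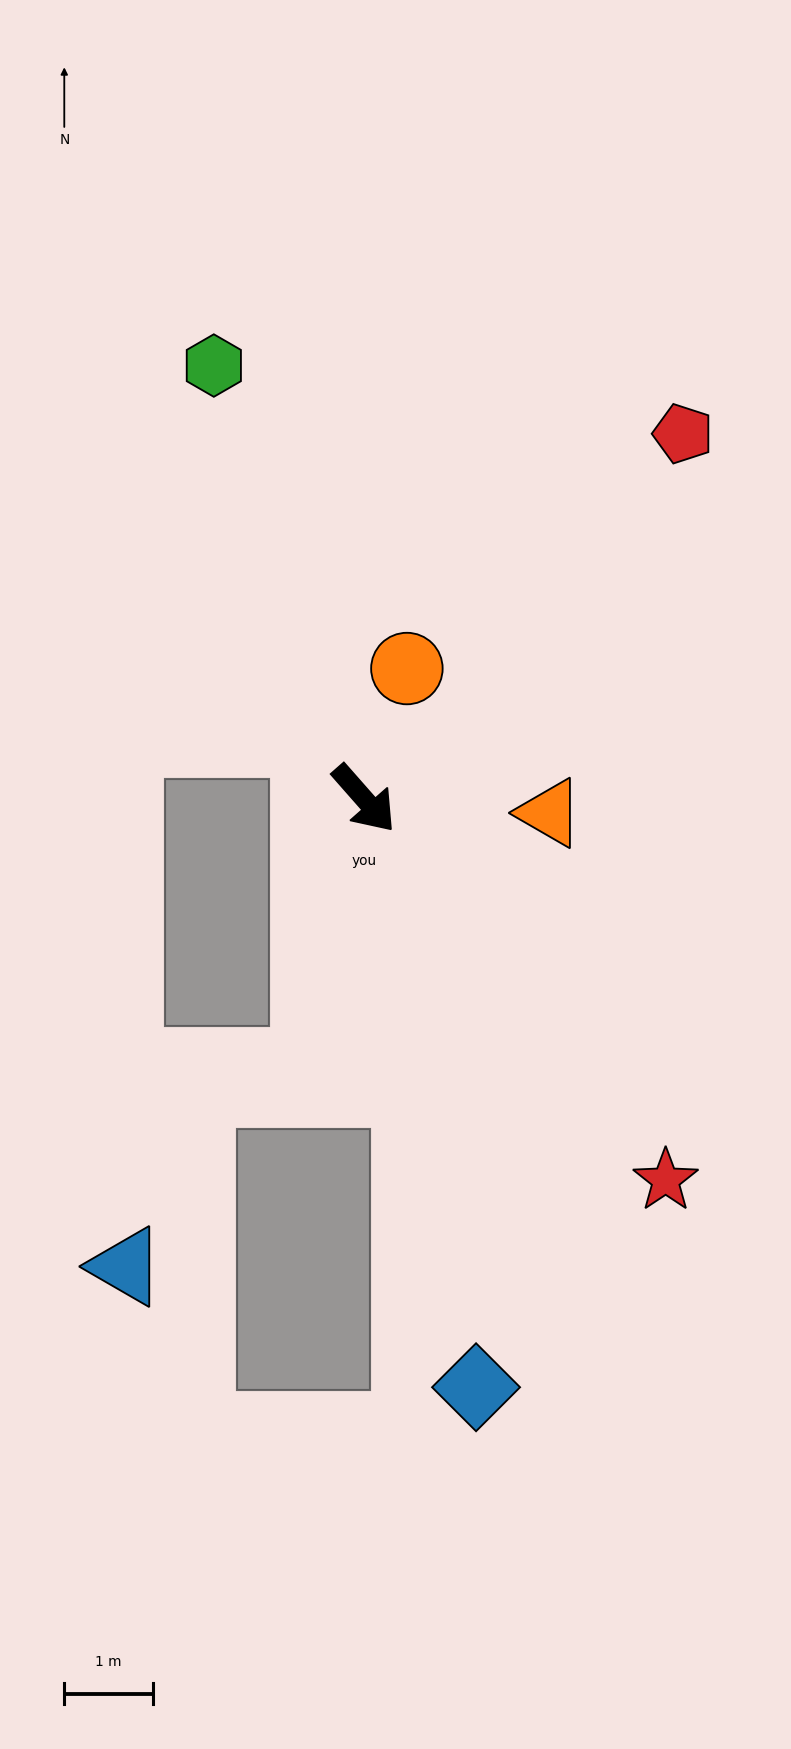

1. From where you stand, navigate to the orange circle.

turn left 120°, forward 1.5 m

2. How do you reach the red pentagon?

turn left 98°, forward 5.5 m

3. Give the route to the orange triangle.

turn left 44°, forward 2.1 m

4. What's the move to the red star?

turn right 3°, forward 5.5 m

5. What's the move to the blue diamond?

turn right 31°, forward 6.7 m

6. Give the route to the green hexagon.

turn left 158°, forward 5.2 m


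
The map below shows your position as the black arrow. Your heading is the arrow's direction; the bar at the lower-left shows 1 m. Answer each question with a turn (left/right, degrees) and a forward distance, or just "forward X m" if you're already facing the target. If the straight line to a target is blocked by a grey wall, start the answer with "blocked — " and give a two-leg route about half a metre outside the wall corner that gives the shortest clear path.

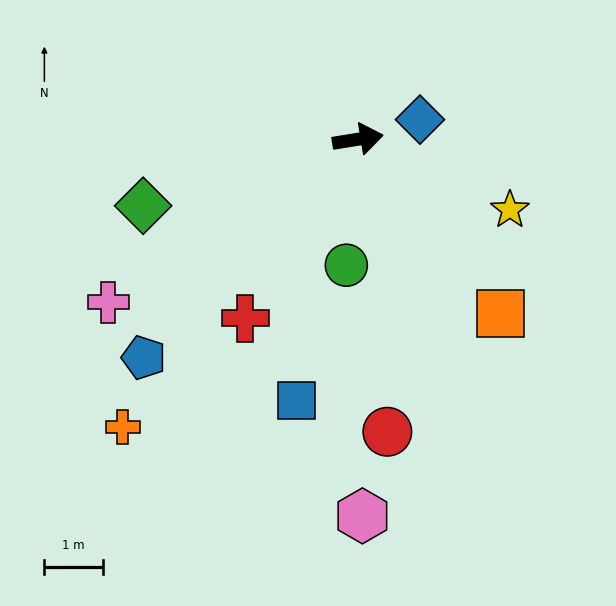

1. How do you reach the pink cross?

turn right 156°, forward 5.1 m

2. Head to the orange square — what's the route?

turn right 60°, forward 3.8 m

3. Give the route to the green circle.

turn right 104°, forward 2.2 m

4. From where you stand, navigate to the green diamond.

turn right 172°, forward 3.8 m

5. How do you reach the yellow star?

turn right 34°, forward 2.9 m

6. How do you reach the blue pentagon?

turn right 144°, forward 5.2 m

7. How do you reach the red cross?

turn right 131°, forward 3.6 m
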